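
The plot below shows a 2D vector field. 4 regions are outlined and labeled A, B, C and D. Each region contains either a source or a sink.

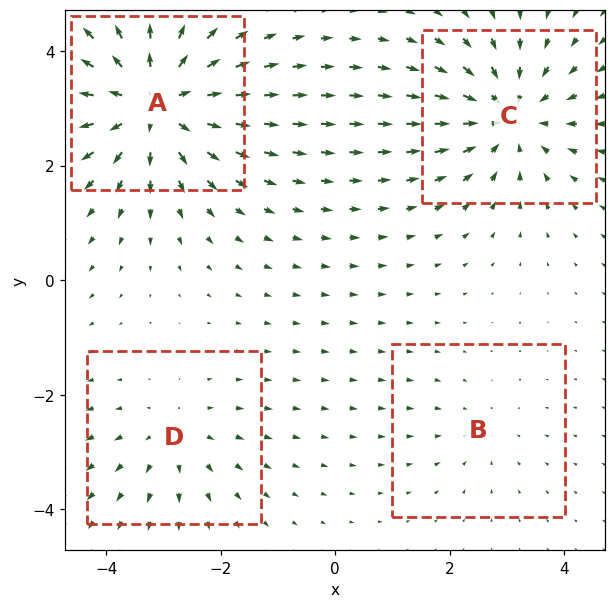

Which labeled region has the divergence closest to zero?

B

Divergence at each region's feature centre — A: about +6, B: about -2, C: about -5, D: about +3. Region B is closest to zero.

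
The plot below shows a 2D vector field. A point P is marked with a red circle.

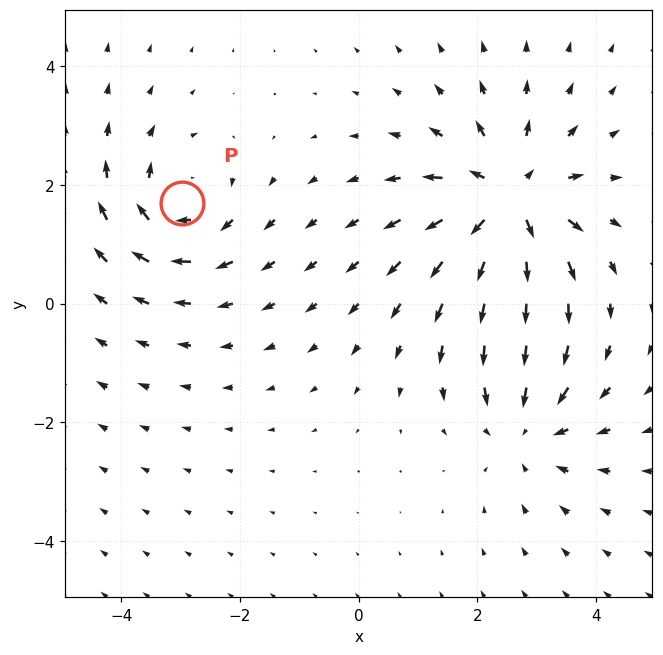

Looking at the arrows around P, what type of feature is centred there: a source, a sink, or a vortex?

At P (-3.0, 1.7) the arrows circulate clockwise. Divergence ≈0, curl about -3 — near-zero divergence with nonzero curl is a vortex.

vortex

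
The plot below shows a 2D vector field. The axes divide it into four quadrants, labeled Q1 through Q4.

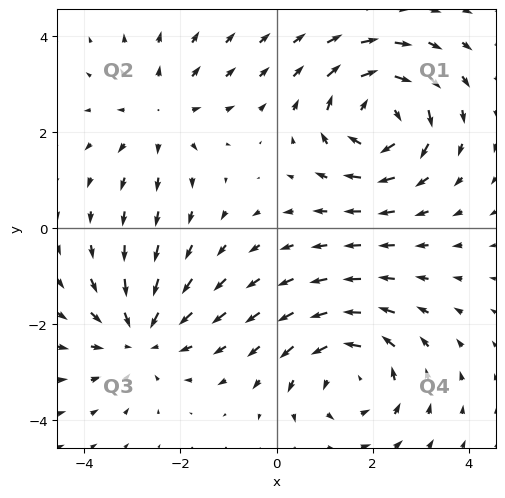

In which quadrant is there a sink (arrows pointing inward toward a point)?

Q3

The sink sits at approximately (-2.8, -2.2), which lies in quadrant Q3. The divergence there is about -4, negative as expected for a sink.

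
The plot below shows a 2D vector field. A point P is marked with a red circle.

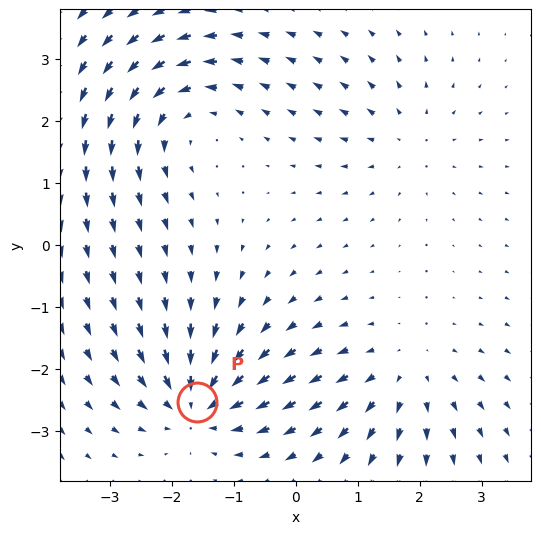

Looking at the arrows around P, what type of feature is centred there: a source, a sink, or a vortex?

At P (-1.6, -2.5) the arrows converge inward. Divergence about -6, curl ≈0 — negative divergence with near-zero curl is a sink.

sink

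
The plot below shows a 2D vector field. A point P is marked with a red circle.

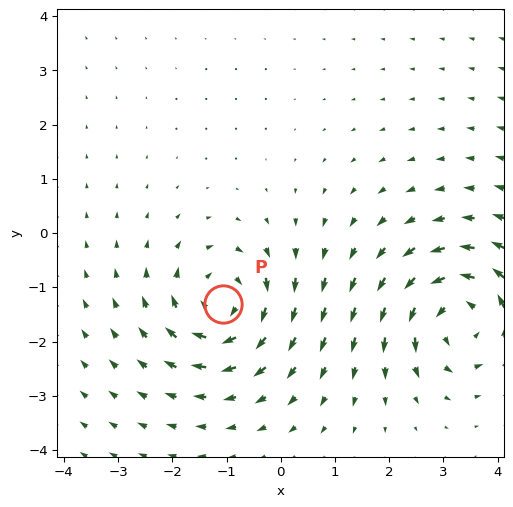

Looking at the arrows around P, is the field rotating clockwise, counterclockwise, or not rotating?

clockwise

Near P at (-1.1, -1.3) the arrows circulate clockwise. The curl (z-component) there is about -4; negative curl means clockwise rotation.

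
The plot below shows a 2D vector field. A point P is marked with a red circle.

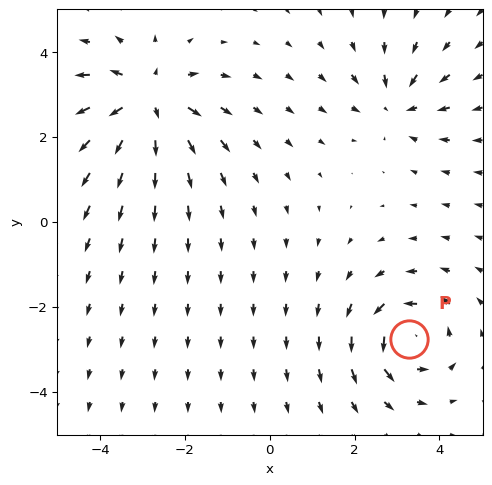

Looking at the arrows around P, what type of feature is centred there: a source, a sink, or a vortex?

vortex

At P (3.3, -2.8) the arrows circulate counterclockwise. Divergence ≈0, curl about +5 — near-zero divergence with nonzero curl is a vortex.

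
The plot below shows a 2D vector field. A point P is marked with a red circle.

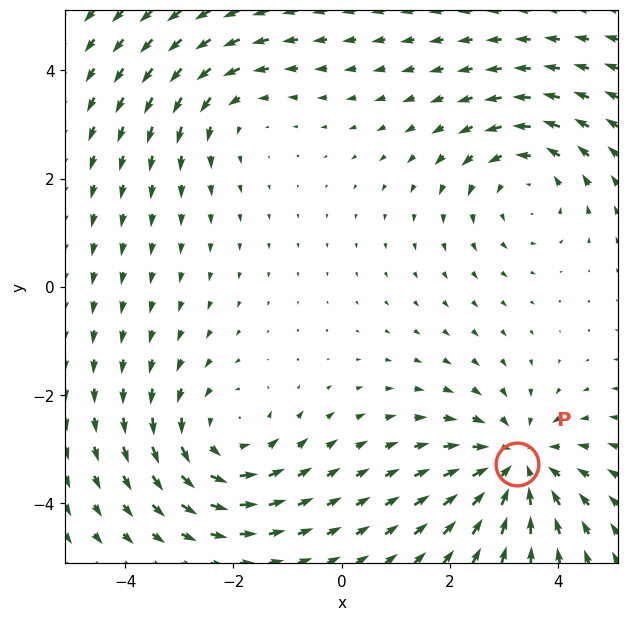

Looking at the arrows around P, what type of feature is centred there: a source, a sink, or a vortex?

sink

At P (3.2, -3.3) the arrows converge inward. Divergence about -4, curl ≈0 — negative divergence with near-zero curl is a sink.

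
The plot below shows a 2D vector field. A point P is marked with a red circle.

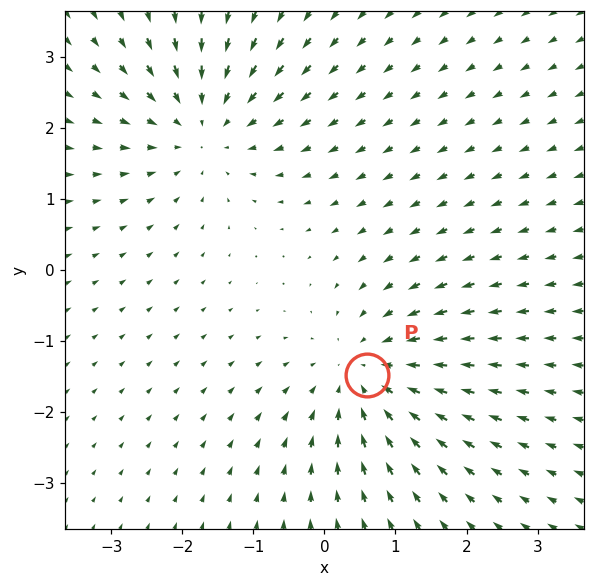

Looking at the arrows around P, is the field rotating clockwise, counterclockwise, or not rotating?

not rotating

Near P at (0.6, -1.5) the arrows show no circulation. The curl there is ≈0.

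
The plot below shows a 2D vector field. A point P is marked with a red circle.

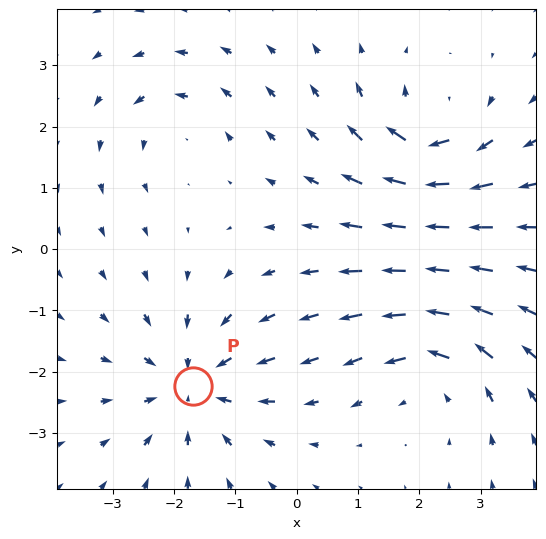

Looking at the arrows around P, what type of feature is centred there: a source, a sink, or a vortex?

sink

At P (-1.7, -2.2) the arrows converge inward. Divergence about -5, curl ≈0 — negative divergence with near-zero curl is a sink.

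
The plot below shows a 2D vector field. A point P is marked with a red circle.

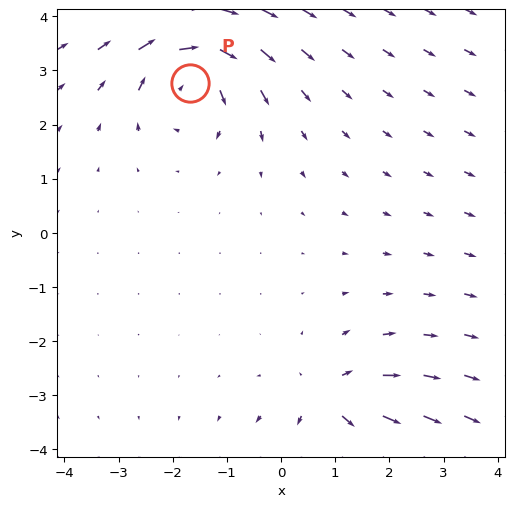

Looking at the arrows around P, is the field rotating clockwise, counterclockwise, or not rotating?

clockwise

Near P at (-1.7, 2.8) the arrows circulate clockwise. The curl (z-component) there is about -4; negative curl means clockwise rotation.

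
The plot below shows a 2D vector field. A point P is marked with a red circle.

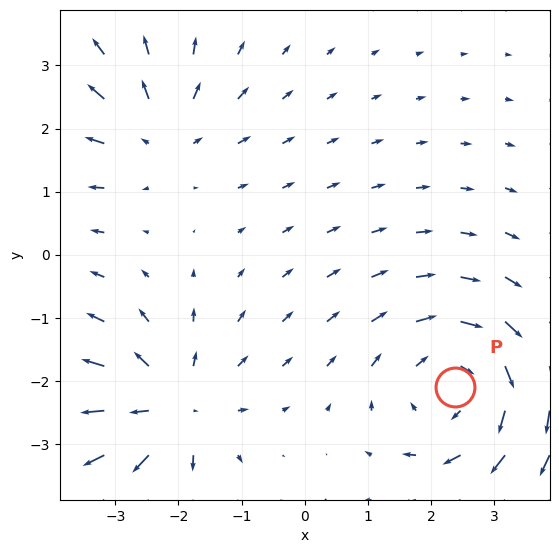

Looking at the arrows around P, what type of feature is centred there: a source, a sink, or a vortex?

At P (2.4, -2.1) the arrows circulate clockwise. Divergence ≈0, curl about -4 — near-zero divergence with nonzero curl is a vortex.

vortex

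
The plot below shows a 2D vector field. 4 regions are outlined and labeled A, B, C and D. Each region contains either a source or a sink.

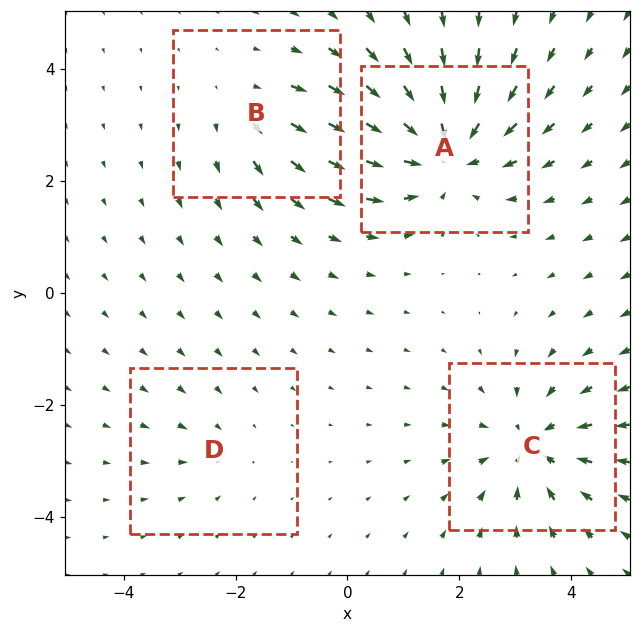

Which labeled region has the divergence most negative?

Divergence at each region's feature centre — A: about -7, B: about +3, C: about -5, D: about -2. Region A is most negative.

A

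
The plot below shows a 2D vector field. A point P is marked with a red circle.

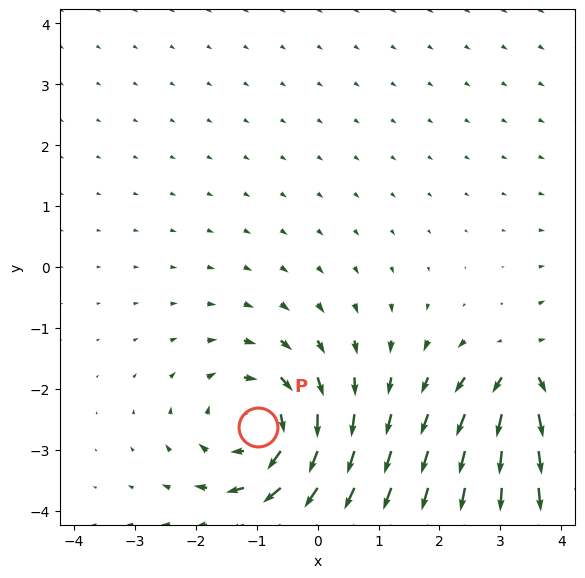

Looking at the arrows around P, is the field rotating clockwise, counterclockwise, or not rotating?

clockwise

Near P at (-1.0, -2.6) the arrows circulate clockwise. The curl (z-component) there is about -5; negative curl means clockwise rotation.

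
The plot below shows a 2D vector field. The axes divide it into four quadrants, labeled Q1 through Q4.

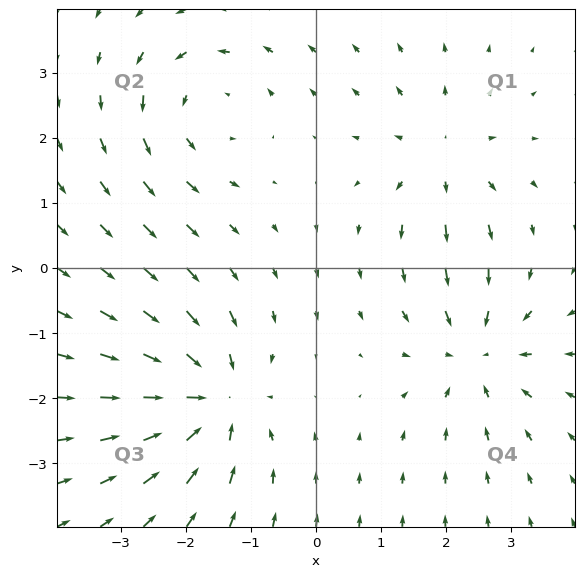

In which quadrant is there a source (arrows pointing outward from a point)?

Q1

The source sits at approximately (1.9, 1.7), which lies in quadrant Q1. The divergence there is about +3, positive as expected for a source.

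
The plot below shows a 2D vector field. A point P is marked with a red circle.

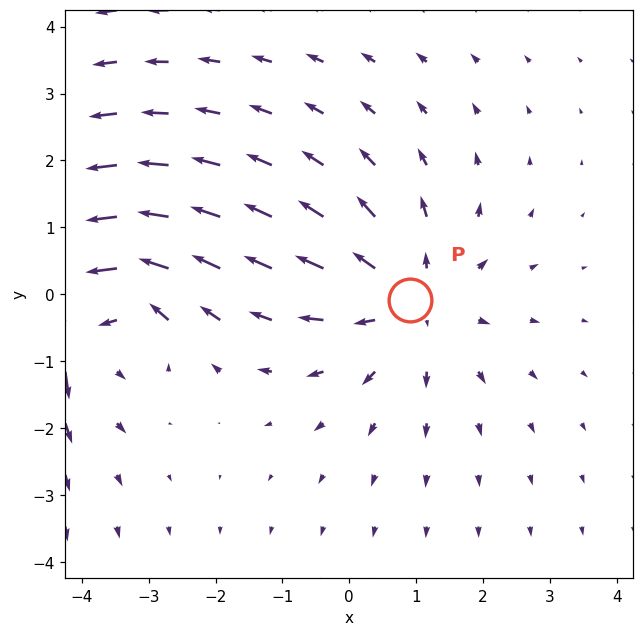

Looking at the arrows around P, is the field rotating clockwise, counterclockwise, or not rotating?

not rotating

Near P at (0.9, -0.1) the arrows show no circulation. The curl there is ≈0.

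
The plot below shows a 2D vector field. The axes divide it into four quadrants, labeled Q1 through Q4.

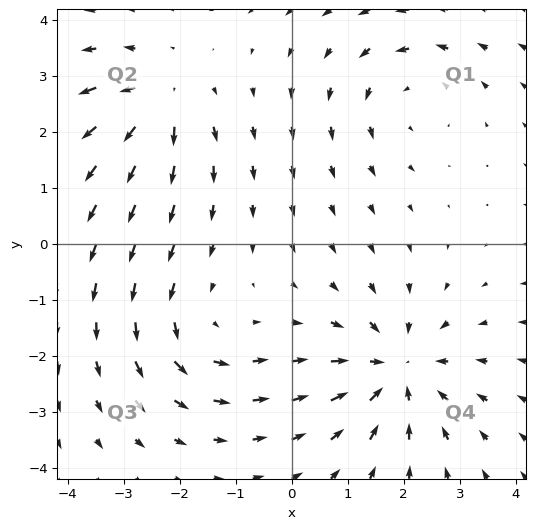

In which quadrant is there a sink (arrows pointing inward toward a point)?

The sink sits at approximately (1.9, -2.2), which lies in quadrant Q4. The divergence there is about -4, negative as expected for a sink.

Q4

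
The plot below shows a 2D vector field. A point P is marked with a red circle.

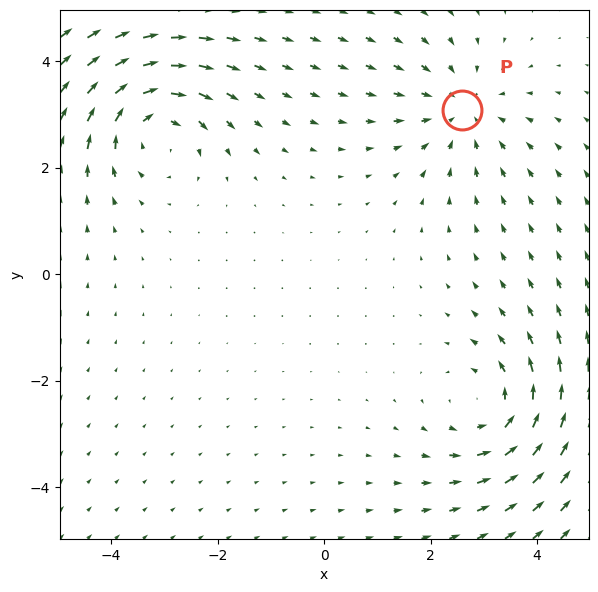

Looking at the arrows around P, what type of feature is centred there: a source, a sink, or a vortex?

sink

At P (2.6, 3.1) the arrows converge inward. Divergence about -2, curl ≈0 — negative divergence with near-zero curl is a sink.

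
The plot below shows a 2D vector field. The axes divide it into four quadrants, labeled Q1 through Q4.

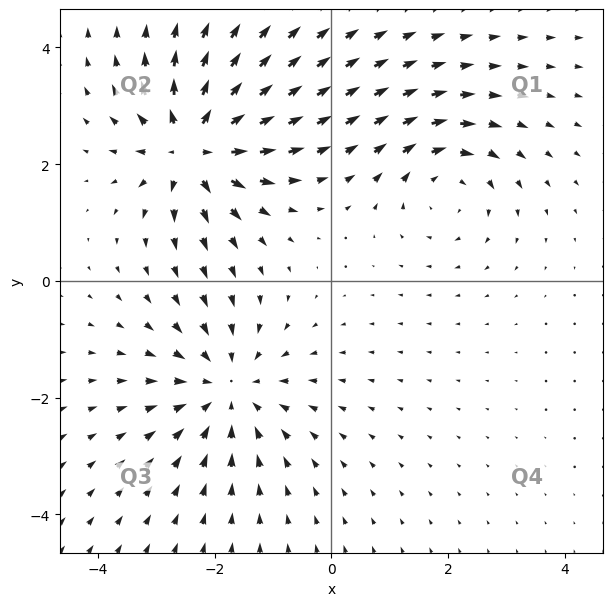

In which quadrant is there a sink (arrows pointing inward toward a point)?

The sink sits at approximately (-1.8, -1.9), which lies in quadrant Q3. The divergence there is about -3, negative as expected for a sink.

Q3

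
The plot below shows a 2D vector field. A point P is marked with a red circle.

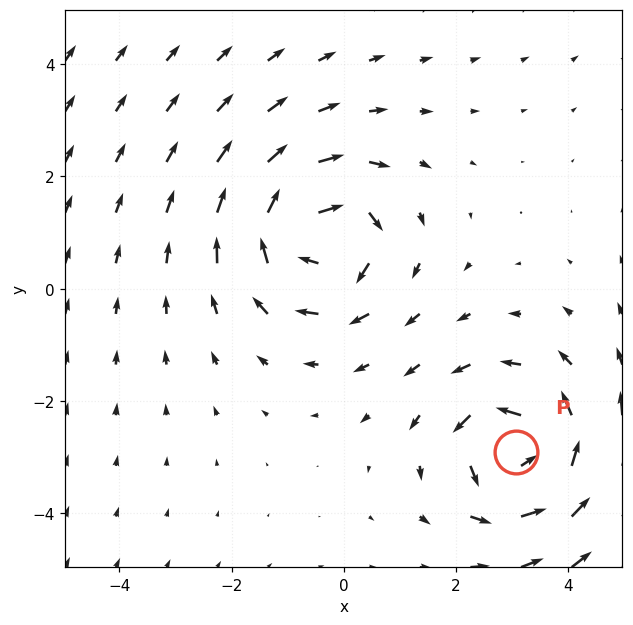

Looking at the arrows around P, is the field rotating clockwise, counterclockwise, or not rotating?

counterclockwise

Near P at (3.1, -2.9) the arrows circulate counterclockwise. The curl (z-component) there is about +6; positive curl means counterclockwise rotation.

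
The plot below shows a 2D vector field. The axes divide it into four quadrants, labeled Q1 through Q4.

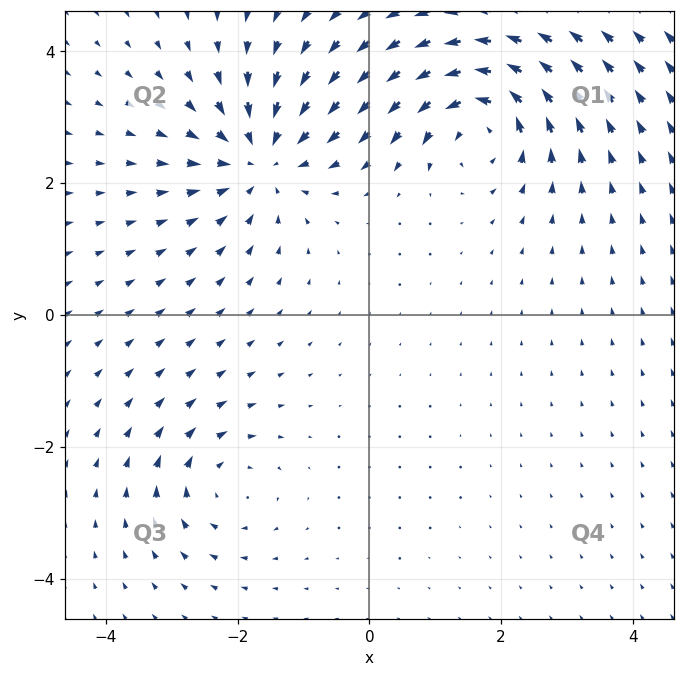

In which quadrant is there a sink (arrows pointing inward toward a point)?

The sink sits at approximately (-1.6, 2.4), which lies in quadrant Q2. The divergence there is about -5, negative as expected for a sink.

Q2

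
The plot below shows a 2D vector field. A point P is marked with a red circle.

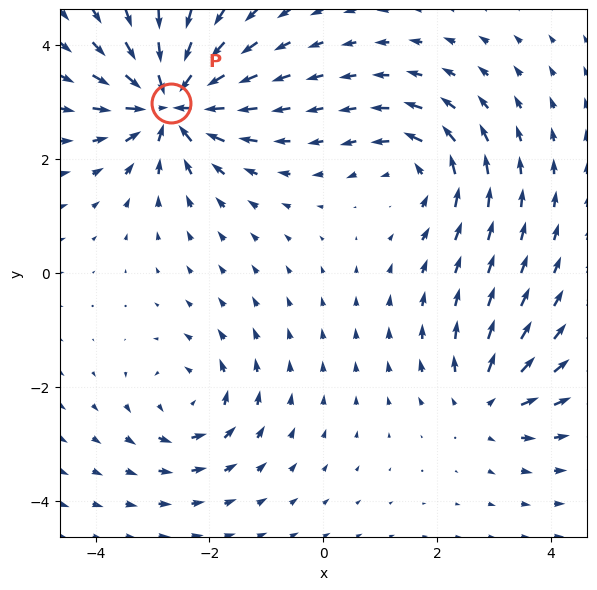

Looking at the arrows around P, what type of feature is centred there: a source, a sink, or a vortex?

sink

At P (-2.7, 3.0) the arrows converge inward. Divergence about -7, curl ≈0 — negative divergence with near-zero curl is a sink.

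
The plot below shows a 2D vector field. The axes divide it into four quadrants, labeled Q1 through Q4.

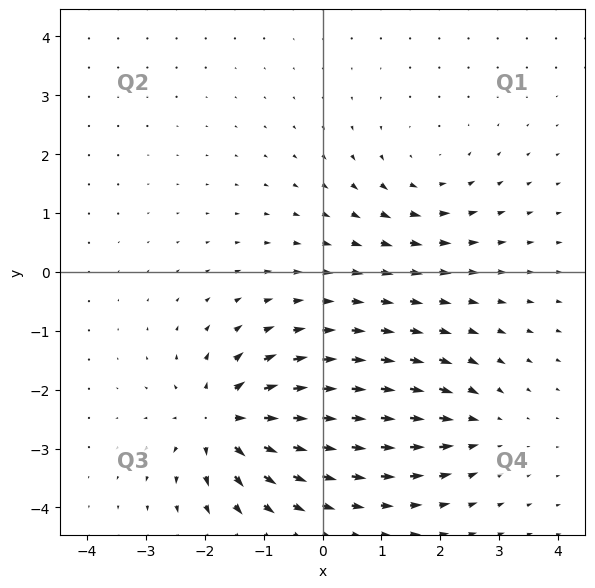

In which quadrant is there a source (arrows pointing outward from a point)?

Q3

The source sits at approximately (-1.7, -2.5), which lies in quadrant Q3. The divergence there is about +6, positive as expected for a source.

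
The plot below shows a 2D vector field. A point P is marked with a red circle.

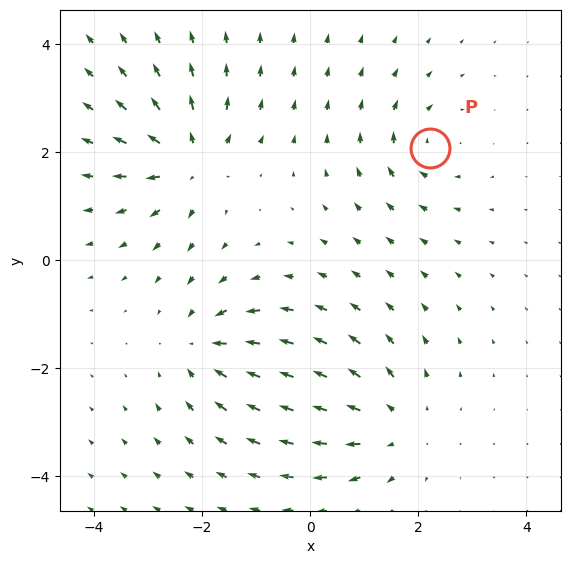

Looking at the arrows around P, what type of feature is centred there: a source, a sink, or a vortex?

At P (2.2, 2.1) the arrows circulate clockwise. Divergence ≈0, curl about -4 — near-zero divergence with nonzero curl is a vortex.

vortex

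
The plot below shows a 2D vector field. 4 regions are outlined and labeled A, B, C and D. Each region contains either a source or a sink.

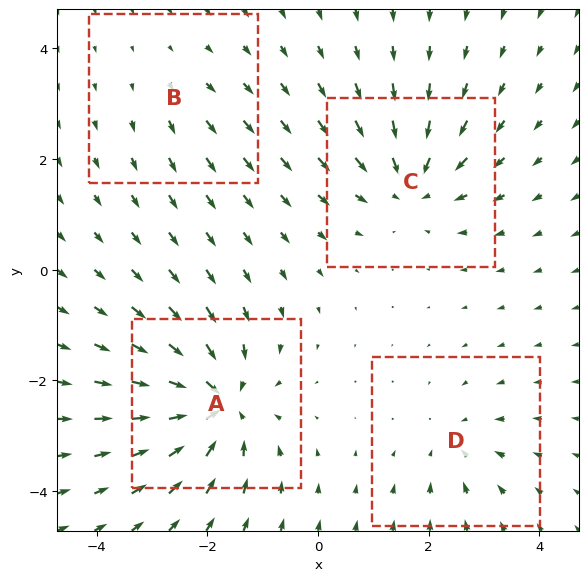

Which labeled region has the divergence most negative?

Divergence at each region's feature centre — A: about -8, B: about +2, C: about -6, D: about -3. Region A is most negative.

A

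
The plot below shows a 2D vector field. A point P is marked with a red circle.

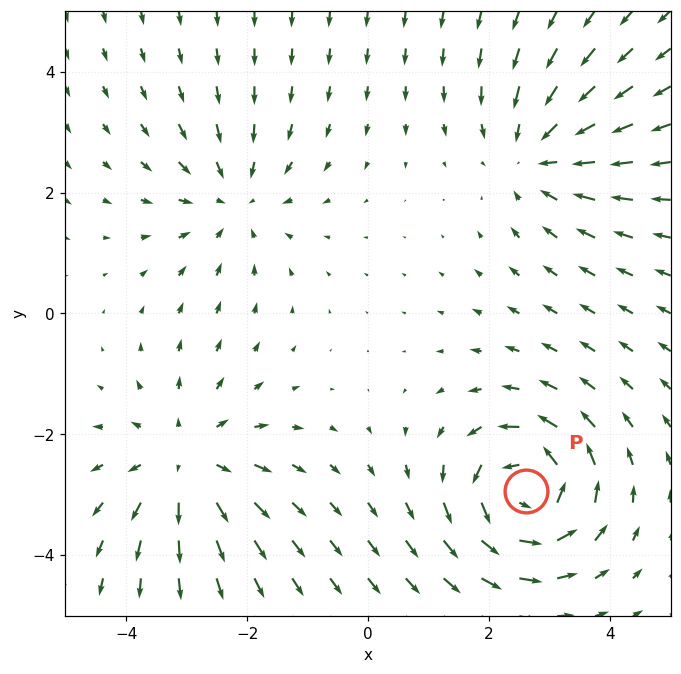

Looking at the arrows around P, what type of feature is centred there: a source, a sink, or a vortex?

At P (2.6, -2.9) the arrows circulate counterclockwise. Divergence ≈0, curl about +6 — near-zero divergence with nonzero curl is a vortex.

vortex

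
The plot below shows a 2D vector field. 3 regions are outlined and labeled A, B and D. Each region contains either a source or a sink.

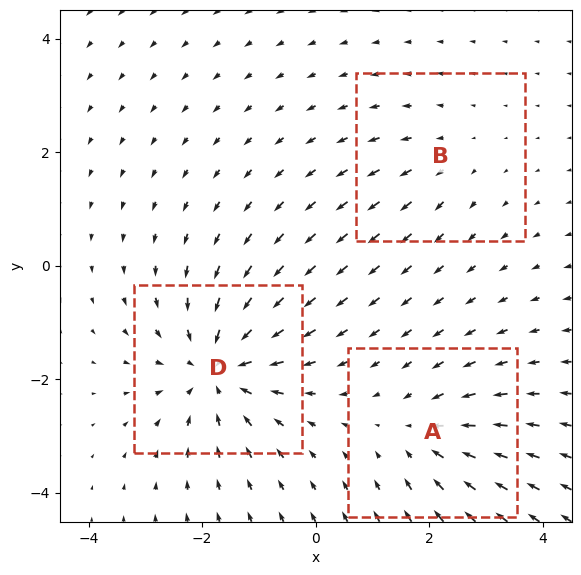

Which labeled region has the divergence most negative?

D

Divergence at each region's feature centre — A: about -3, B: about +2, D: about -5. Region D is most negative.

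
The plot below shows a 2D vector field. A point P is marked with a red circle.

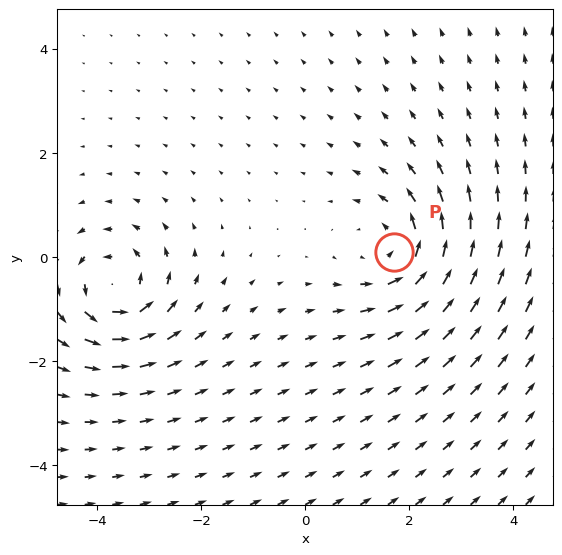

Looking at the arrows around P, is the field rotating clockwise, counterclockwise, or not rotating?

Near P at (1.7, 0.1) the arrows circulate counterclockwise. The curl (z-component) there is about +4; positive curl means counterclockwise rotation.

counterclockwise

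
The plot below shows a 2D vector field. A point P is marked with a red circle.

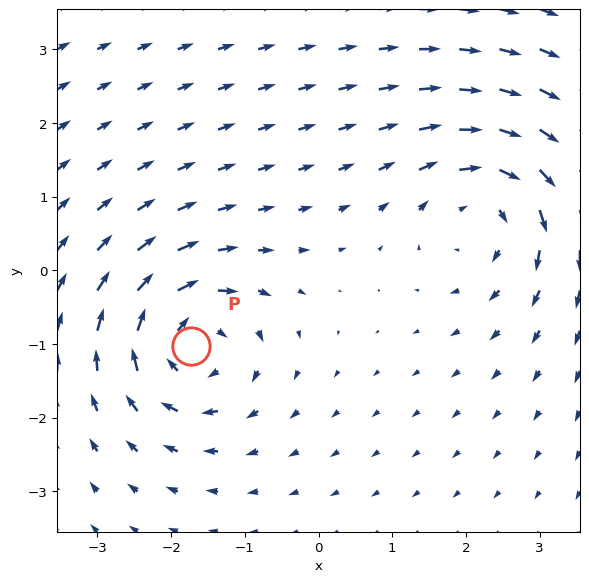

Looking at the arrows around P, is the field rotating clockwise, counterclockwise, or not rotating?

clockwise

Near P at (-1.7, -1.0) the arrows circulate clockwise. The curl (z-component) there is about -7; negative curl means clockwise rotation.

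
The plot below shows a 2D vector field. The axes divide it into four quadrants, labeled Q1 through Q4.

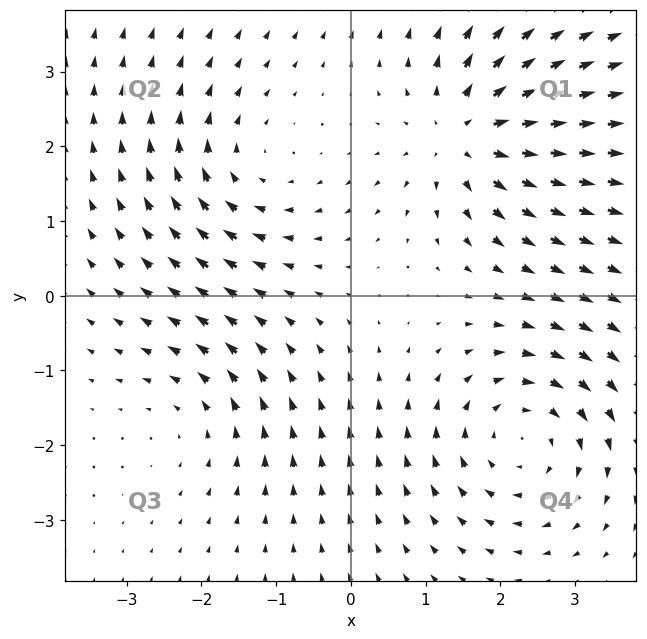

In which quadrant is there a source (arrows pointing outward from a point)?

The source sits at approximately (1.5, 2.2), which lies in quadrant Q1. The divergence there is about +5, positive as expected for a source.

Q1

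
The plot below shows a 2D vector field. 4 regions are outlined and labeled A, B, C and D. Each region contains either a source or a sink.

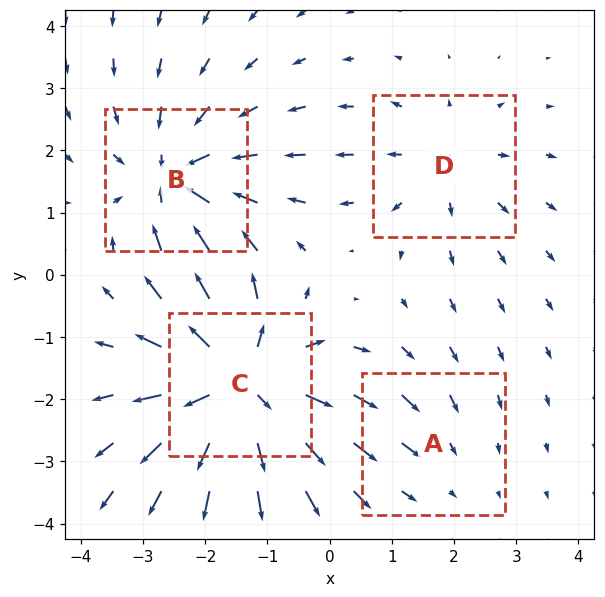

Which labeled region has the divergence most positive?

Divergence at each region's feature centre — A: about -2, B: about -5, C: about +7, D: about +3. Region C is most positive.

C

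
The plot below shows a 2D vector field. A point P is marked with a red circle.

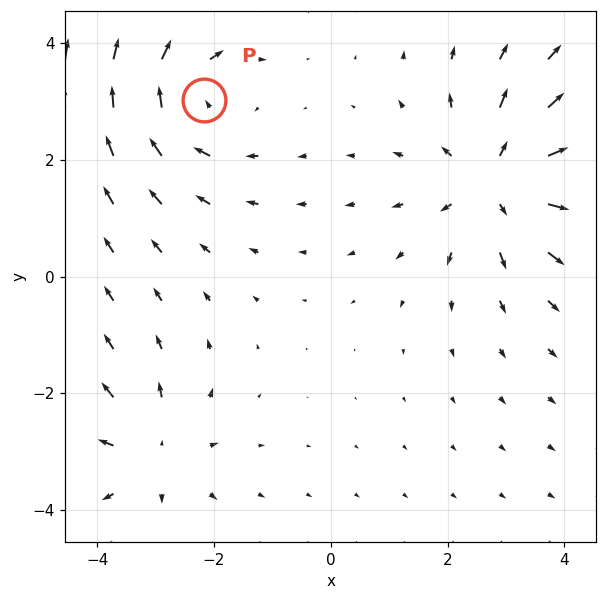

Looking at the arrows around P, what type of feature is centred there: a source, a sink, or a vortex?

At P (-2.2, 3.0) the arrows circulate clockwise. Divergence ≈0, curl about -3 — near-zero divergence with nonzero curl is a vortex.

vortex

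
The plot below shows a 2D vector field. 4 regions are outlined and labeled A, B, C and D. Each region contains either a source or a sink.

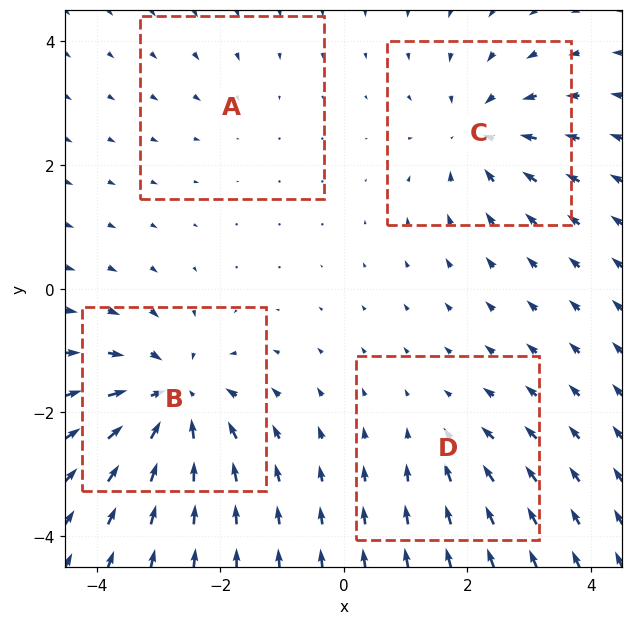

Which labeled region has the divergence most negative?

B

Divergence at each region's feature centre — A: about -2, B: about -8, C: about -5, D: about -3. Region B is most negative.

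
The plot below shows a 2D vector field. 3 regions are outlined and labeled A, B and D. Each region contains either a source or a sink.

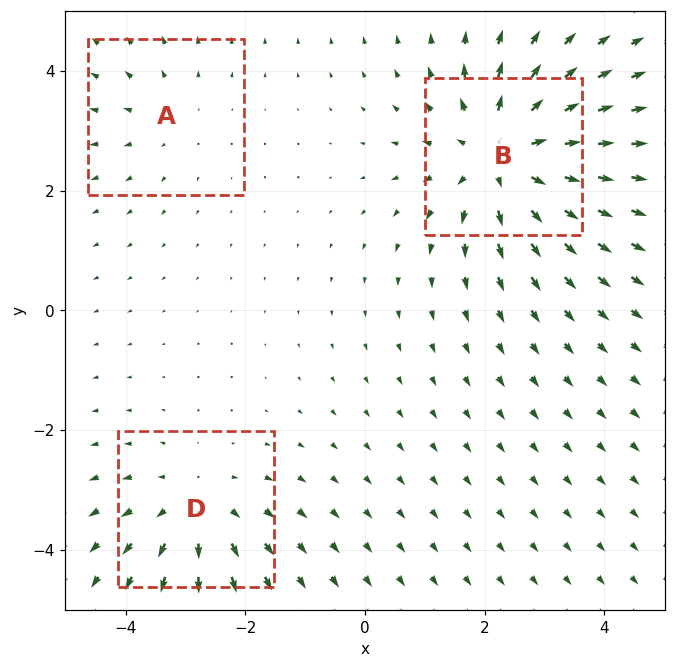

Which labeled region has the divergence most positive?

B

Divergence at each region's feature centre — A: about +2, B: about +5, D: about +3. Region B is most positive.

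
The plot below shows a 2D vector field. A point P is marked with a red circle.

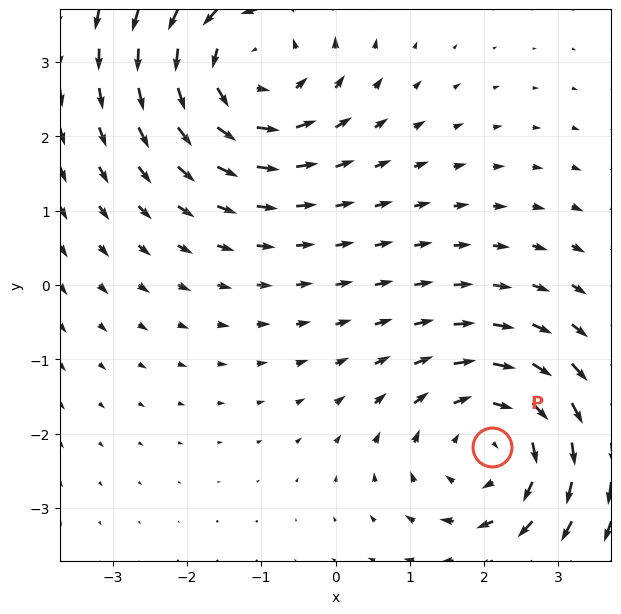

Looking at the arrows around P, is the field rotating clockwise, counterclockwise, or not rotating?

Near P at (2.1, -2.2) the arrows circulate clockwise. The curl (z-component) there is about -4; negative curl means clockwise rotation.

clockwise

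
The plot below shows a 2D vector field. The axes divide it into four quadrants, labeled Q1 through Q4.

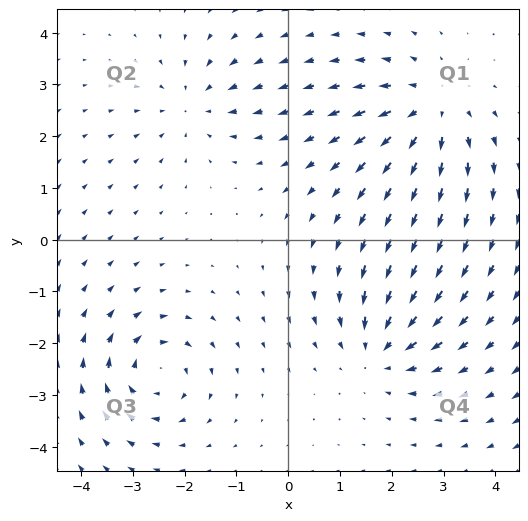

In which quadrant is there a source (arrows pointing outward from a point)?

The source sits at approximately (2.8, 2.5), which lies in quadrant Q1. The divergence there is about +5, positive as expected for a source.

Q1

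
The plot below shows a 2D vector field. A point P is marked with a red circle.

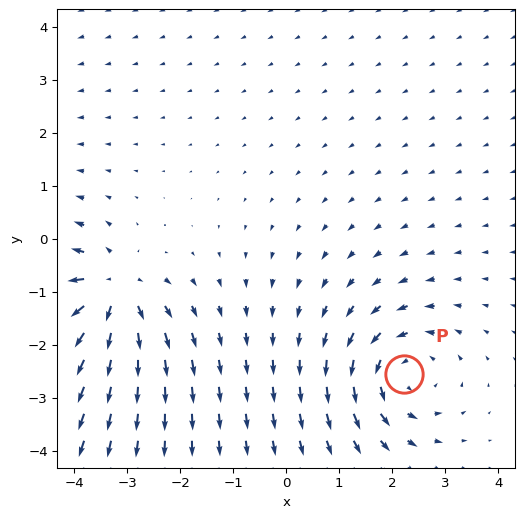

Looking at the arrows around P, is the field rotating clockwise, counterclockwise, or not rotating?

counterclockwise

Near P at (2.2, -2.6) the arrows circulate counterclockwise. The curl (z-component) there is about +4; positive curl means counterclockwise rotation.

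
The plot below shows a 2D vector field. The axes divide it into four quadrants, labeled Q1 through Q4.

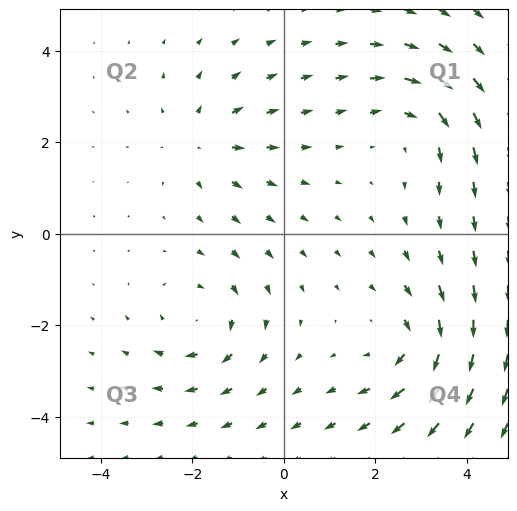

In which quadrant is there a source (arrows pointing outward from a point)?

Q2

The source sits at approximately (-1.8, 2.0), which lies in quadrant Q2. The divergence there is about +4, positive as expected for a source.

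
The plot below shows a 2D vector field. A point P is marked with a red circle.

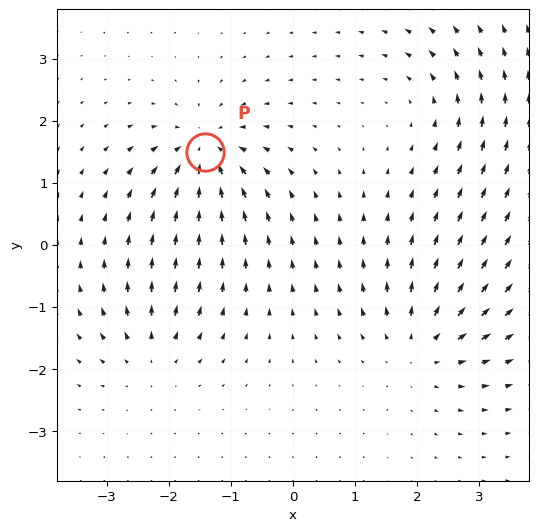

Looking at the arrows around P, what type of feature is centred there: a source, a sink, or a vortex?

sink

At P (-1.4, 1.5) the arrows converge inward. Divergence about -7, curl ≈0 — negative divergence with near-zero curl is a sink.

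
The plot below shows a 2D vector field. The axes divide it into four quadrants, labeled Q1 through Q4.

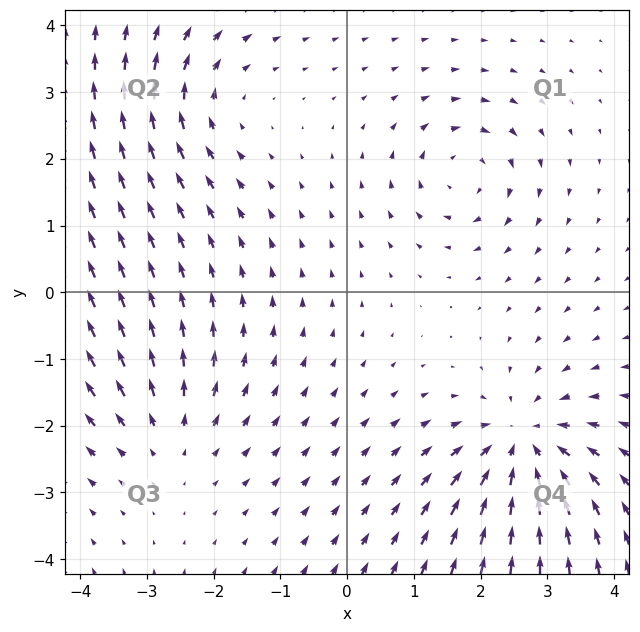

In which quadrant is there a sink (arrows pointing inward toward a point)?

The sink sits at approximately (2.6, -2.3), which lies in quadrant Q4. The divergence there is about -4, negative as expected for a sink.

Q4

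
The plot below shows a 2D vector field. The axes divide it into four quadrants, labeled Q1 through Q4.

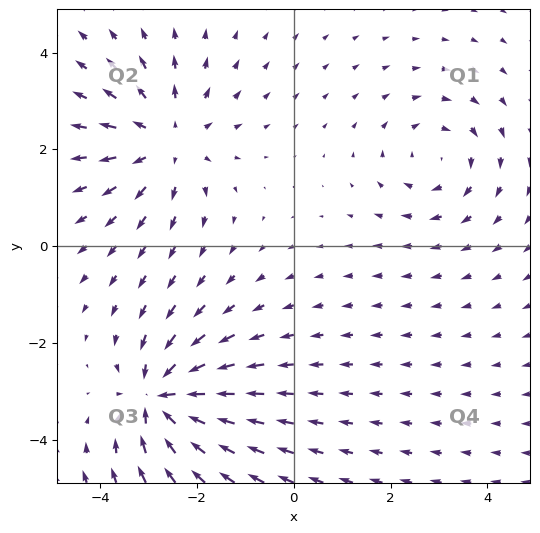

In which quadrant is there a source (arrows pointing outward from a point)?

The source sits at approximately (-2.6, 2.2), which lies in quadrant Q2. The divergence there is about +3, positive as expected for a source.

Q2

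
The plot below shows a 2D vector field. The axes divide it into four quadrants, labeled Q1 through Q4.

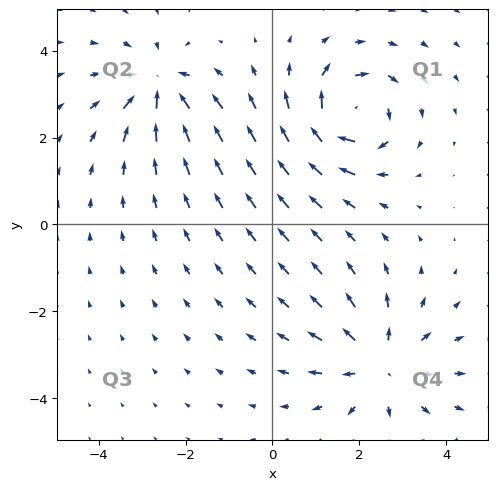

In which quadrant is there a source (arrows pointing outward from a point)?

The source sits at approximately (2.5, -3.2), which lies in quadrant Q4. The divergence there is about +4, positive as expected for a source.

Q4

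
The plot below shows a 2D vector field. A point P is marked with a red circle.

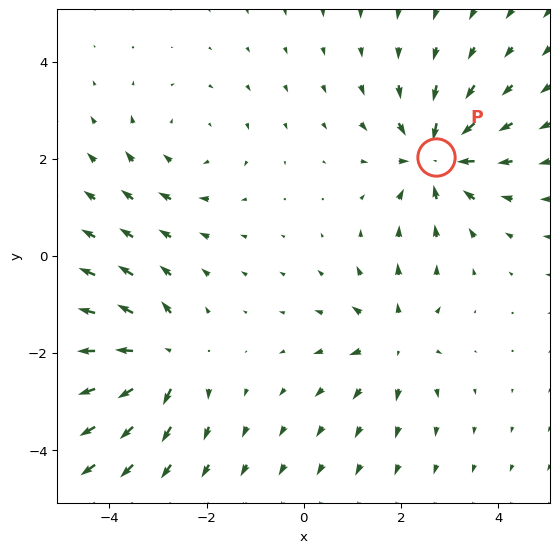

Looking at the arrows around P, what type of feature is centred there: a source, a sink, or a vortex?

At P (2.7, 2.0) the arrows converge inward. Divergence about -5, curl ≈0 — negative divergence with near-zero curl is a sink.

sink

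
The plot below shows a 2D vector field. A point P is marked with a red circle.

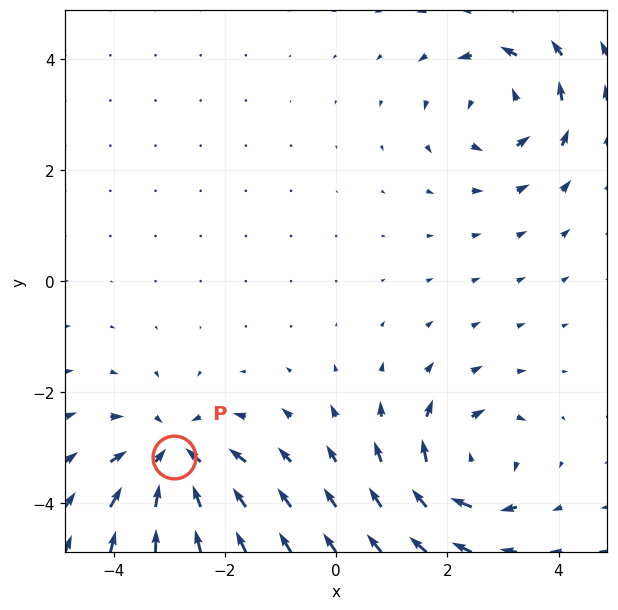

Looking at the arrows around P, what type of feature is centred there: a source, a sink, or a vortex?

At P (-2.9, -3.2) the arrows converge inward. Divergence about -5, curl ≈0 — negative divergence with near-zero curl is a sink.

sink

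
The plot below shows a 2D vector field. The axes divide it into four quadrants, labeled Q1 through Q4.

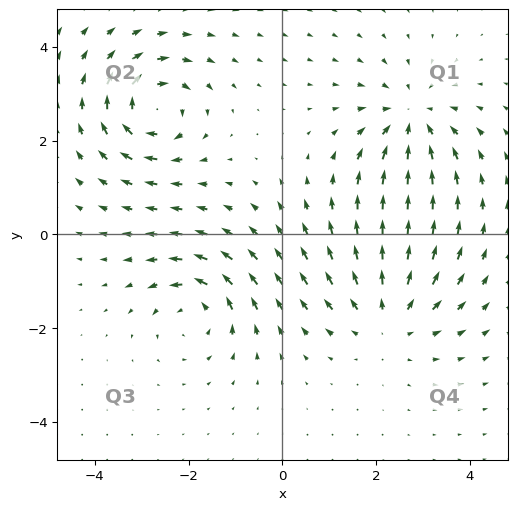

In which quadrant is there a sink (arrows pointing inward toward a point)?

The sink sits at approximately (2.8, 2.5), which lies in quadrant Q1. The divergence there is about -4, negative as expected for a sink.

Q1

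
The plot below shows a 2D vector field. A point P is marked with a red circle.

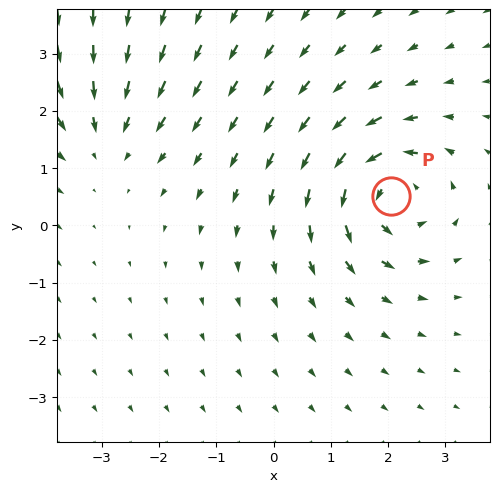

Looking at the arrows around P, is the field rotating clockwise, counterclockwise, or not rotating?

counterclockwise

Near P at (2.1, 0.5) the arrows circulate counterclockwise. The curl (z-component) there is about +5; positive curl means counterclockwise rotation.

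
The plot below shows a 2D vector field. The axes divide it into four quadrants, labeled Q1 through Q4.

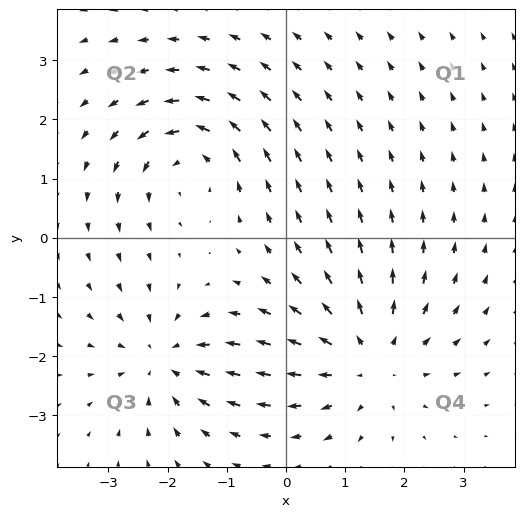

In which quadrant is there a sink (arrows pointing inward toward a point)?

Q3

The sink sits at approximately (-2.0, -2.1), which lies in quadrant Q3. The divergence there is about -4, negative as expected for a sink.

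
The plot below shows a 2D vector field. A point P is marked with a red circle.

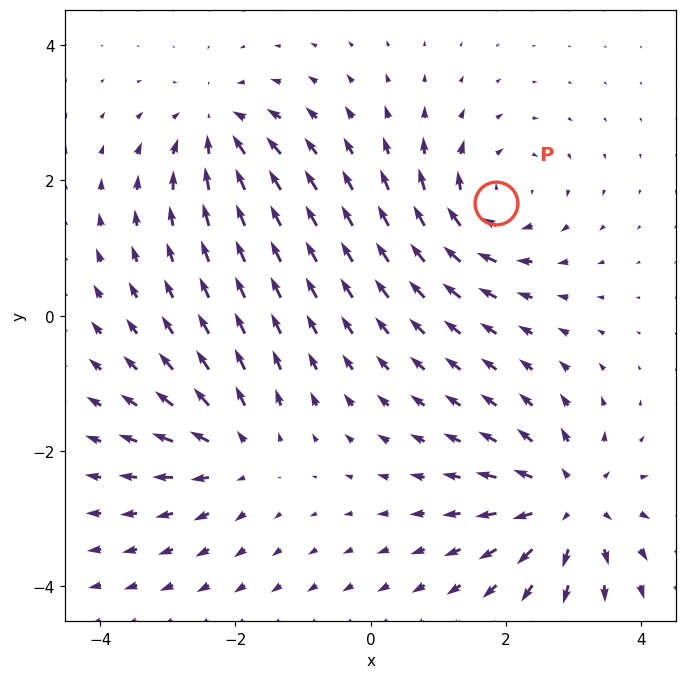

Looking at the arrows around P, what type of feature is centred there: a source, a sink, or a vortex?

At P (1.9, 1.7) the arrows circulate clockwise. Divergence ≈0, curl about -5 — near-zero divergence with nonzero curl is a vortex.

vortex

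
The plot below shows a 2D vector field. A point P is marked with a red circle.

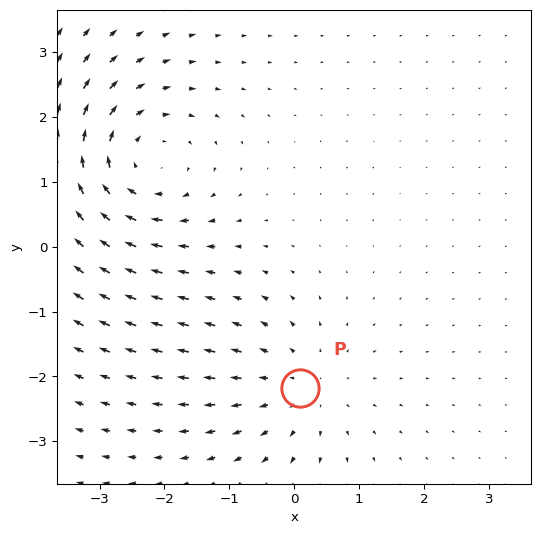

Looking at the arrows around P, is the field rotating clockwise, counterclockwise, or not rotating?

not rotating

Near P at (0.1, -2.2) the arrows show no circulation. The curl there is ≈0.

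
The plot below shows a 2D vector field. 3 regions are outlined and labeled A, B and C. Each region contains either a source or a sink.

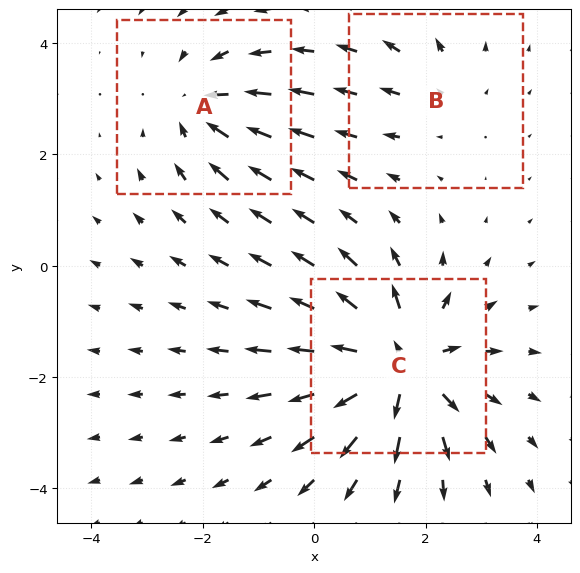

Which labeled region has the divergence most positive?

C

Divergence at each region's feature centre — A: about -3, B: about +2, C: about +5. Region C is most positive.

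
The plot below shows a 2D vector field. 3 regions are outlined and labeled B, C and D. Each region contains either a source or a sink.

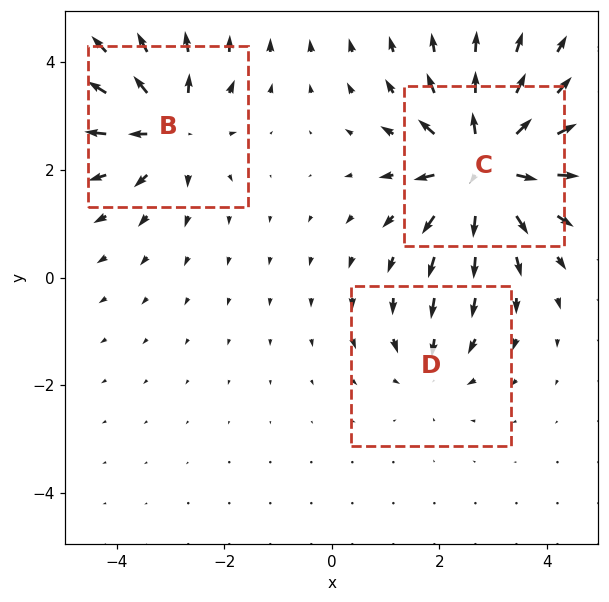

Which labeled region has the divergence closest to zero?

Divergence at each region's feature centre — B: about +4, C: about +6, D: about -2. Region D is closest to zero.

D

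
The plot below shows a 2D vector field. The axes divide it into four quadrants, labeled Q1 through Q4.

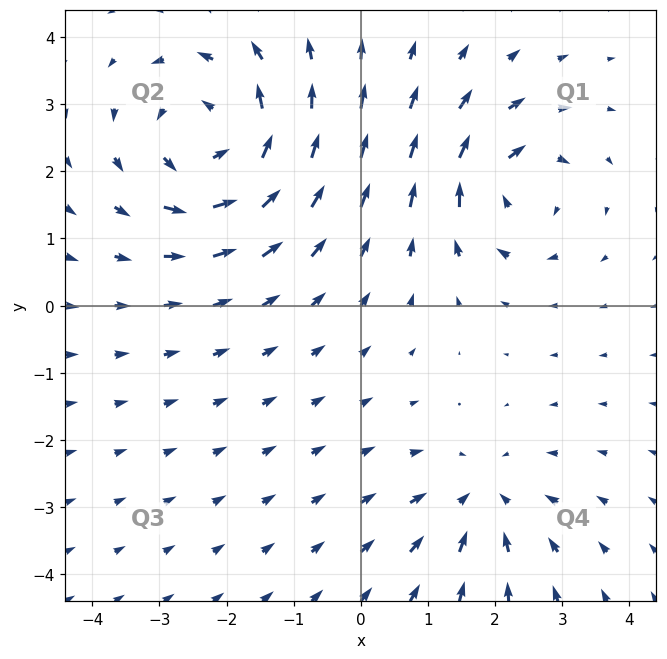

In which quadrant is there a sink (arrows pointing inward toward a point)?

The sink sits at approximately (1.8, -2.9), which lies in quadrant Q4. The divergence there is about -3, negative as expected for a sink.

Q4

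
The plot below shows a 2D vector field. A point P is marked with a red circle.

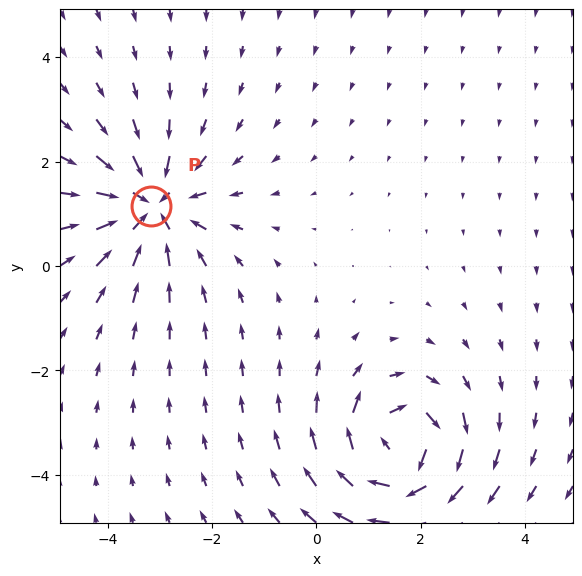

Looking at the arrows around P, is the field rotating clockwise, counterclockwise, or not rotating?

not rotating

Near P at (-3.2, 1.1) the arrows show no circulation. The curl there is ≈0.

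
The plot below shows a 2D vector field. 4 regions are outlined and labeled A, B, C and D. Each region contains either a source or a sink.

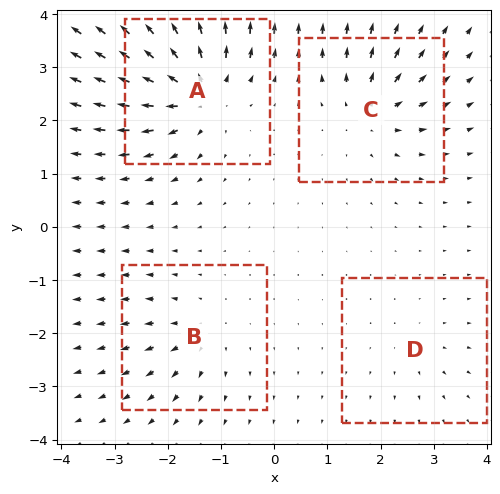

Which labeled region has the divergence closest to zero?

Divergence at each region's feature centre — A: about +9, B: about +4, C: about +6, D: about +3. Region D is closest to zero.

D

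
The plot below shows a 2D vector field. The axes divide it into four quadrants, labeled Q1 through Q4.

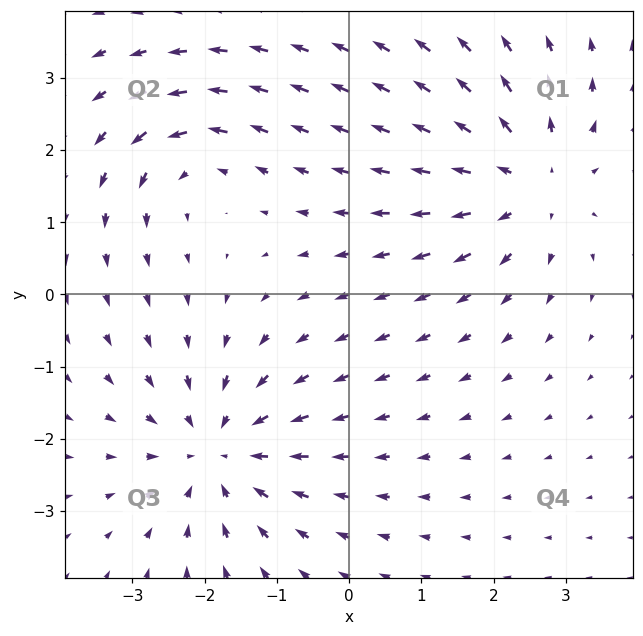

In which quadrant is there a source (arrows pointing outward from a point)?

Q1

The source sits at approximately (2.5, 1.6), which lies in quadrant Q1. The divergence there is about +4, positive as expected for a source.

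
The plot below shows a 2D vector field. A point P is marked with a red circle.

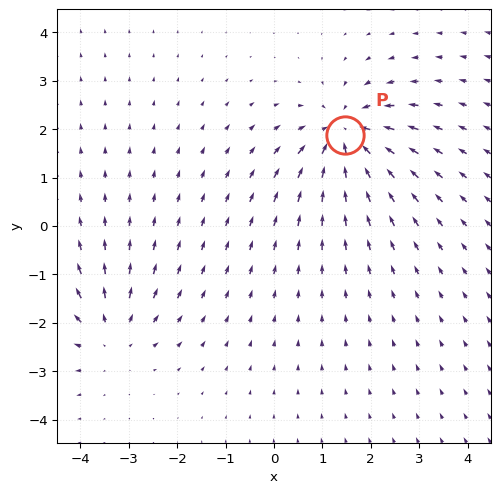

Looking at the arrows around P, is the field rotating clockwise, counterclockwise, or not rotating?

not rotating

Near P at (1.5, 1.9) the arrows show no circulation. The curl there is ≈0.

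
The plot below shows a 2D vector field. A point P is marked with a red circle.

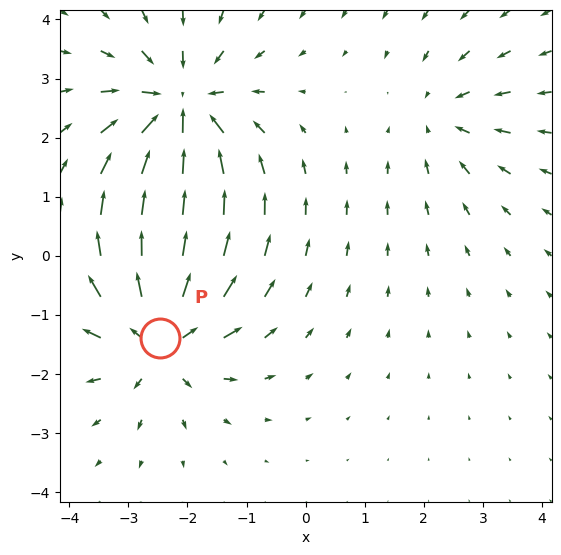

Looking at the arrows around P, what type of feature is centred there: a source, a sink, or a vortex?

source

At P (-2.5, -1.4) the arrows spread outward. Divergence about +6, curl ≈0 — positive divergence with near-zero curl is a source.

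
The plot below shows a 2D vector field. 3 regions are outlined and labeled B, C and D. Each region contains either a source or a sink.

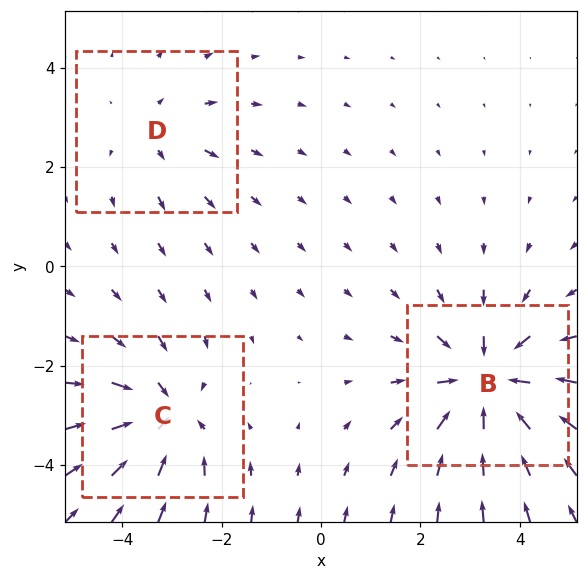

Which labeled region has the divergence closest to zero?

Divergence at each region's feature centre — B: about -4, C: about -3, D: about +2. Region D is closest to zero.

D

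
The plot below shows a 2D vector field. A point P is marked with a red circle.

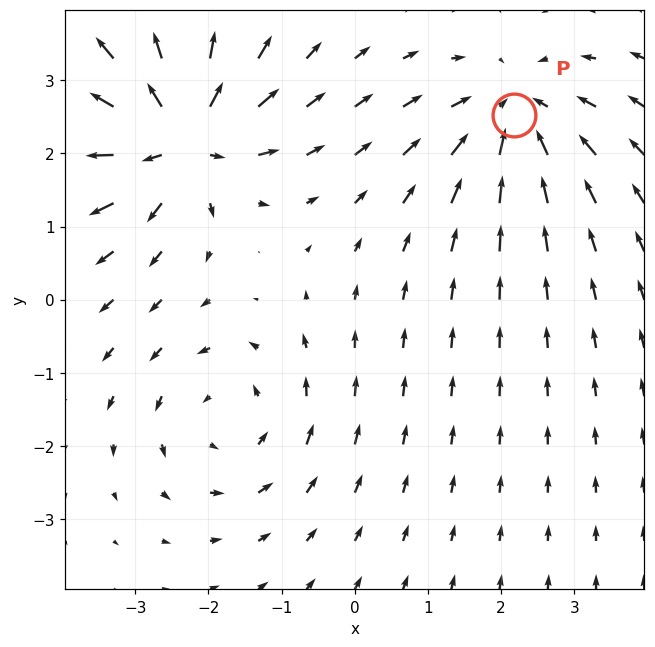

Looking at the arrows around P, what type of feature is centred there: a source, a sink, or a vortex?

sink

At P (2.2, 2.5) the arrows converge inward. Divergence about -4, curl ≈0 — negative divergence with near-zero curl is a sink.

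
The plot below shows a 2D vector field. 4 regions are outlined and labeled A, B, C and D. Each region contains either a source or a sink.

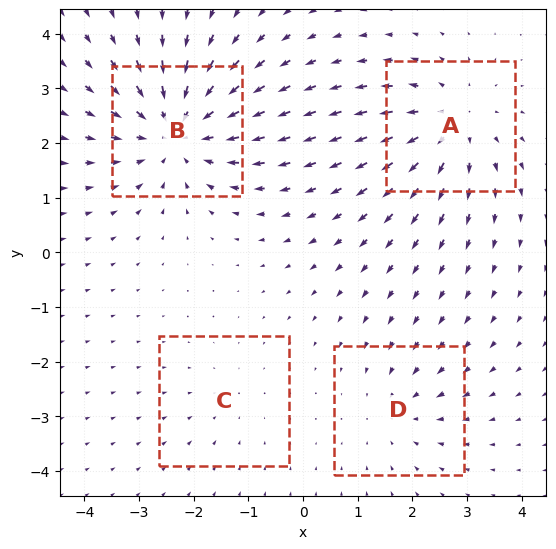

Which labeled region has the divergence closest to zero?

Divergence at each region's feature centre — A: about +4, B: about -6, C: about -2, D: about -3. Region C is closest to zero.

C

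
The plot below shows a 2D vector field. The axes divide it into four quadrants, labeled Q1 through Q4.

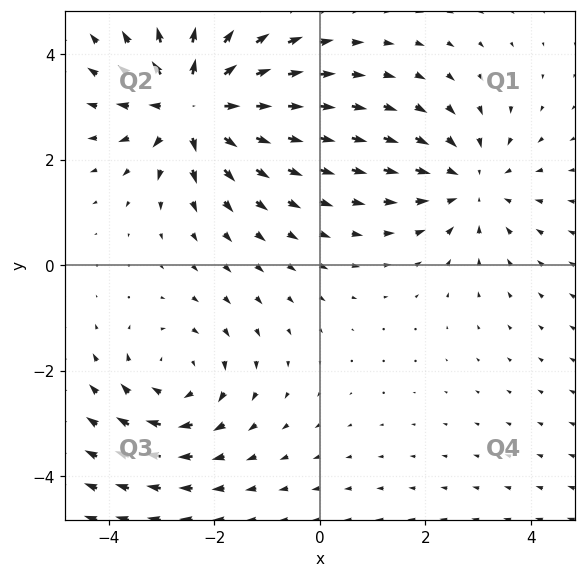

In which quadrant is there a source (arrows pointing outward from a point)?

The source sits at approximately (-2.4, 3.1), which lies in quadrant Q2. The divergence there is about +6, positive as expected for a source.

Q2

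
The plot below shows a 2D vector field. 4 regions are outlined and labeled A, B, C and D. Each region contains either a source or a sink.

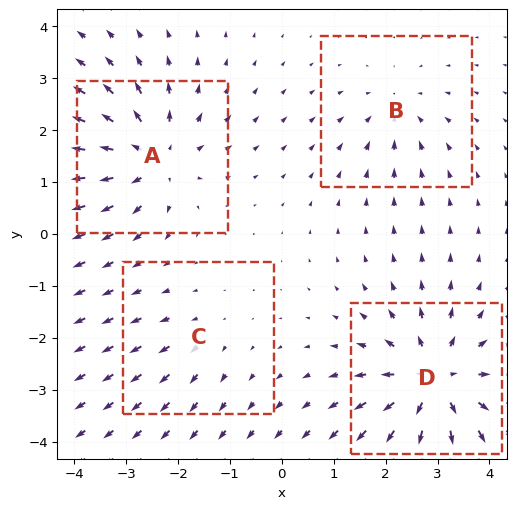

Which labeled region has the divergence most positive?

D

Divergence at each region's feature centre — A: about +6, B: about -3, C: about +2, D: about +7. Region D is most positive.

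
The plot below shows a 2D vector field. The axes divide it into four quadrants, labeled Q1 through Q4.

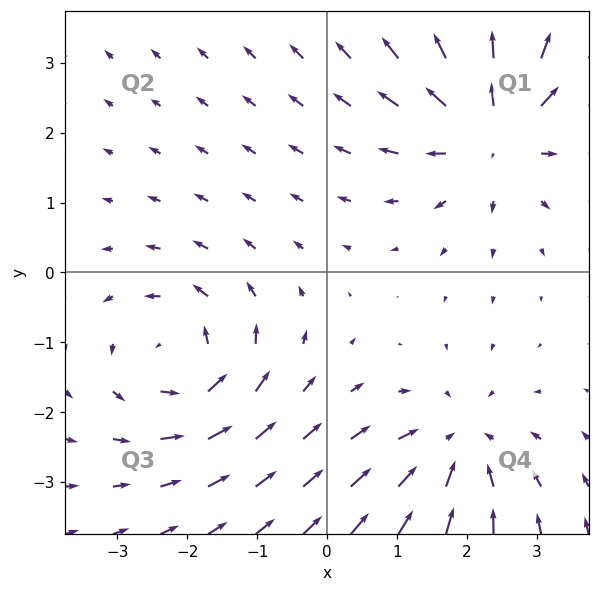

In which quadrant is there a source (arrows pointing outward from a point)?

Q1

The source sits at approximately (2.4, 2.1), which lies in quadrant Q1. The divergence there is about +4, positive as expected for a source.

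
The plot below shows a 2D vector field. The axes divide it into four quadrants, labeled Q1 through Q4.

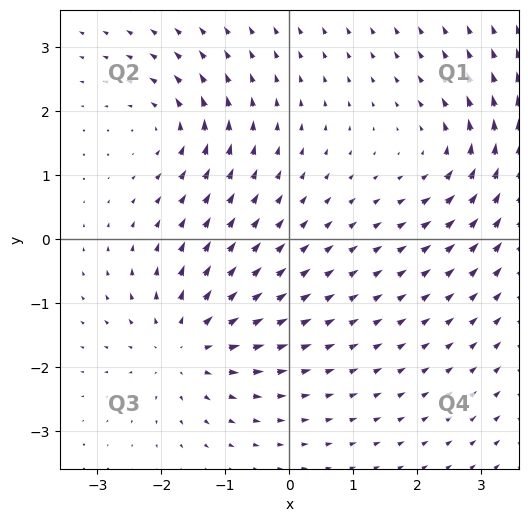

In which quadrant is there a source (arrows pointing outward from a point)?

Q3

The source sits at approximately (-1.6, -1.6), which lies in quadrant Q3. The divergence there is about +4, positive as expected for a source.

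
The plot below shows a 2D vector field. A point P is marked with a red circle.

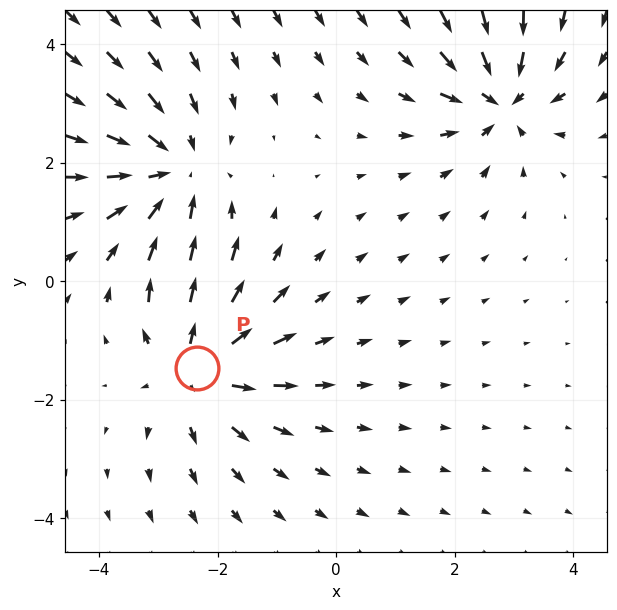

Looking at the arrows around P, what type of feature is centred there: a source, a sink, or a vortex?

At P (-2.4, -1.5) the arrows spread outward. Divergence about +5, curl ≈0 — positive divergence with near-zero curl is a source.

source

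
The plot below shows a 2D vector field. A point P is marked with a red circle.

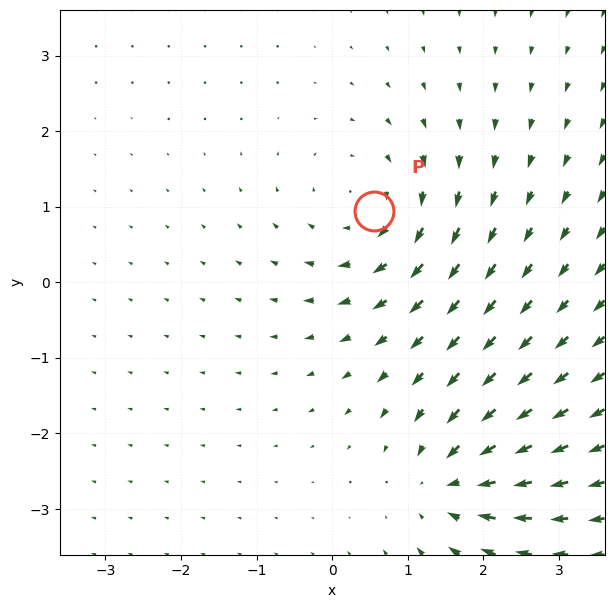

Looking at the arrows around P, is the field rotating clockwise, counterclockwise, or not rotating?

Near P at (0.5, 0.9) the arrows circulate clockwise. The curl (z-component) there is about -4; negative curl means clockwise rotation.

clockwise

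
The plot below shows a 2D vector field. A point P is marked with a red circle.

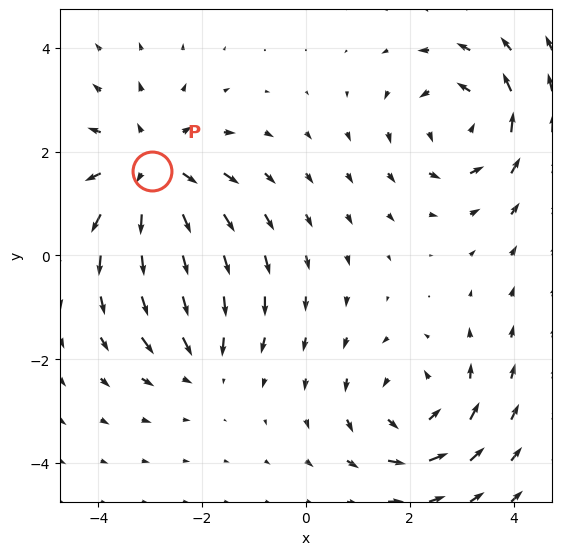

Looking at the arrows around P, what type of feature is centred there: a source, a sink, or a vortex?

At P (-3.0, 1.6) the arrows spread outward. Divergence about +4, curl ≈0 — positive divergence with near-zero curl is a source.

source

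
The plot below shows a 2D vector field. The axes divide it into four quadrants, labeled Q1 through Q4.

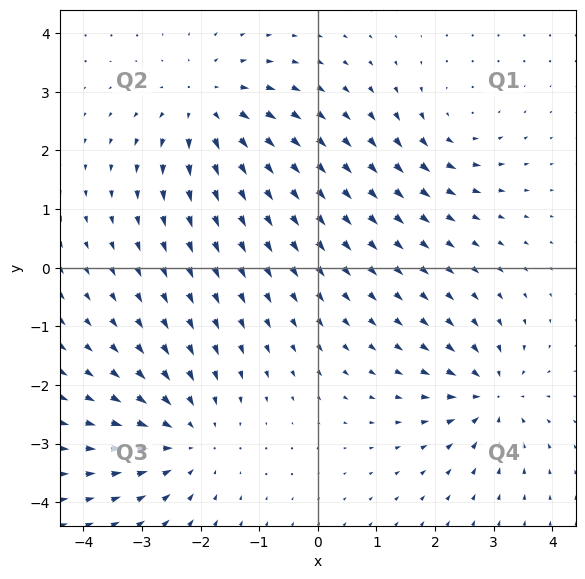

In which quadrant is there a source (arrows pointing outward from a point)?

The source sits at approximately (-1.9, 2.8), which lies in quadrant Q2. The divergence there is about +4, positive as expected for a source.

Q2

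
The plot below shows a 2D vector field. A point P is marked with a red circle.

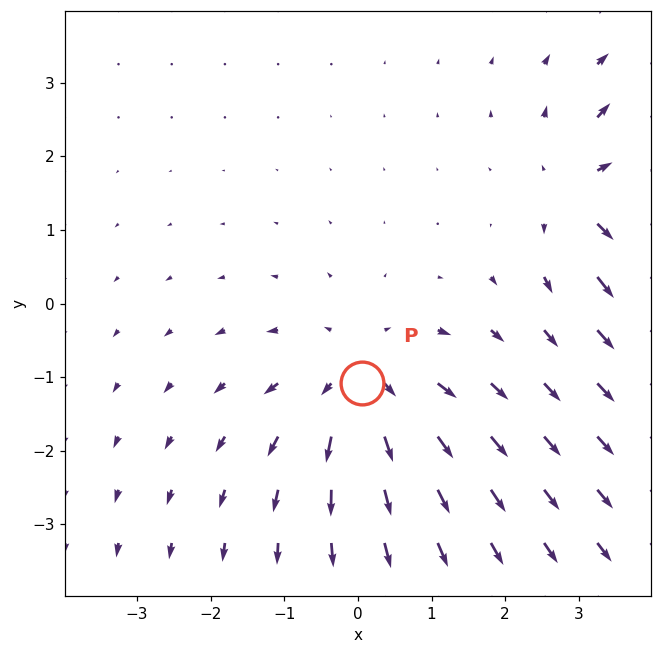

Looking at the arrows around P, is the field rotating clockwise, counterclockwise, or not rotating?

not rotating

Near P at (0.1, -1.1) the arrows show no circulation. The curl there is ≈0.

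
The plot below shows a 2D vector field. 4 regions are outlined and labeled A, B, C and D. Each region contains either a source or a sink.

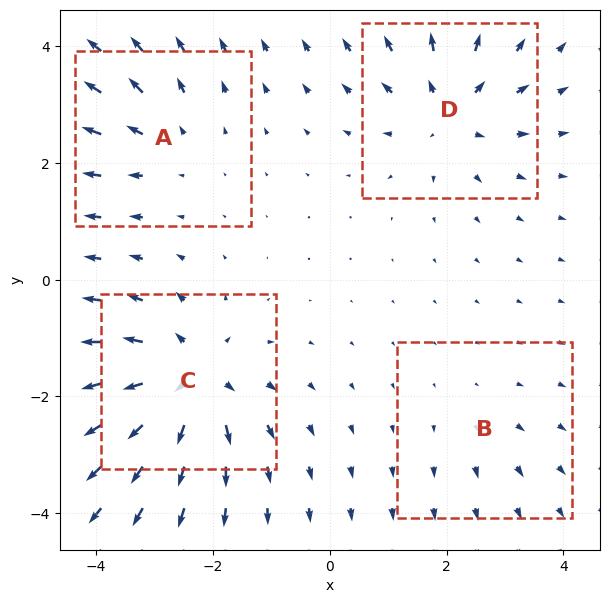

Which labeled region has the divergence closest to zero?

B

Divergence at each region's feature centre — A: about +3, B: about +2, C: about +7, D: about +5. Region B is closest to zero.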